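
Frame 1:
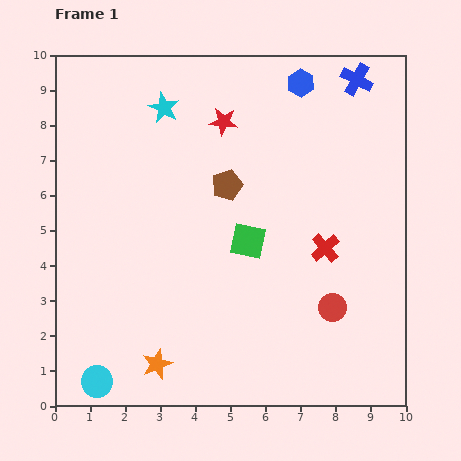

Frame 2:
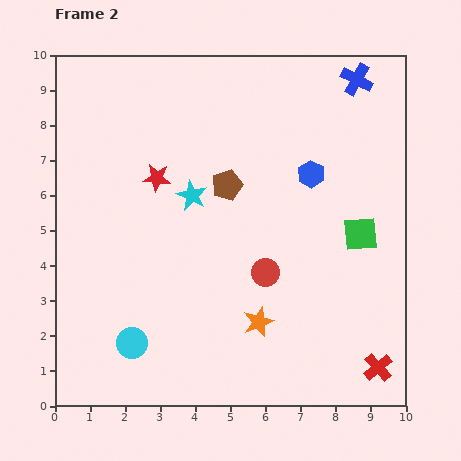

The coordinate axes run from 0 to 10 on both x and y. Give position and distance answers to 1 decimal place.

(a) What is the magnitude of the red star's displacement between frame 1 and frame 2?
2.5

The red star moved from (4.8, 8.1) to (2.9, 6.5), a distance of √(1.9² + 1.6²) ≈ 2.5.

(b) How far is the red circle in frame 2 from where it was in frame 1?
2.1

The red circle moved from (7.9, 2.8) to (6.0, 3.8), a distance of √(1.9² + 1.0²) ≈ 2.1.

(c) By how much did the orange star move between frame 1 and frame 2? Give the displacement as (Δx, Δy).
(2.9, 1.2)

The orange star was at (2.9, 1.2) in frame 1 and (5.8, 2.4) in frame 2.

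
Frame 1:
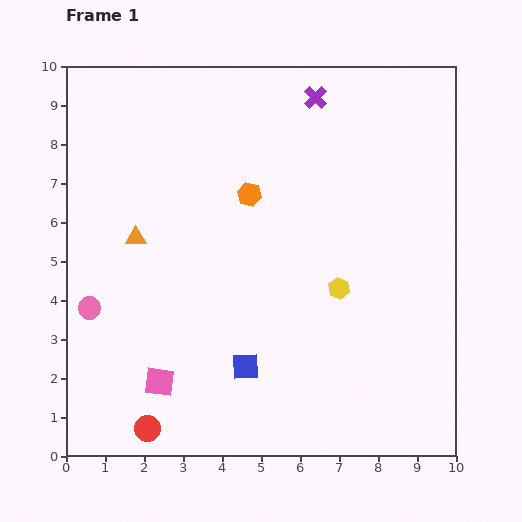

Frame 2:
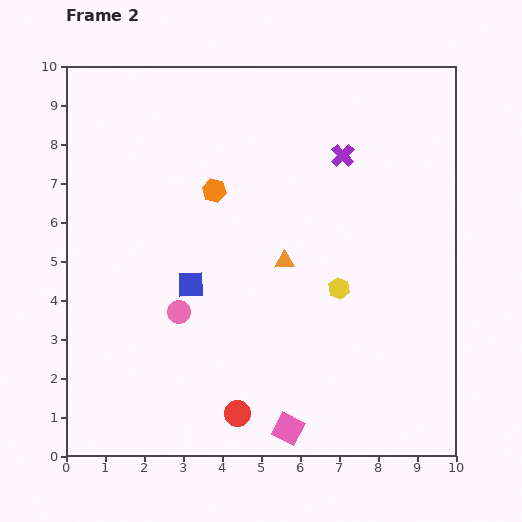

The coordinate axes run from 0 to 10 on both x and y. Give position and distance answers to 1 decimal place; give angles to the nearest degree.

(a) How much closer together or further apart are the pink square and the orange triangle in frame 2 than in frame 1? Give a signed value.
+0.6

Distance in frame 1: 3.7. Distance in frame 2: 4.3.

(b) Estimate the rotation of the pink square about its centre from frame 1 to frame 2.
20° clockwise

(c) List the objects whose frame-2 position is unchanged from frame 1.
the yellow hexagon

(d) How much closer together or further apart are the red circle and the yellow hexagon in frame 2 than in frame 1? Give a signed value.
-2.0

Distance in frame 1: 6.1. Distance in frame 2: 4.1.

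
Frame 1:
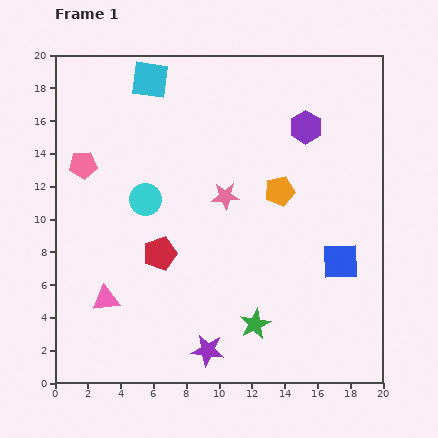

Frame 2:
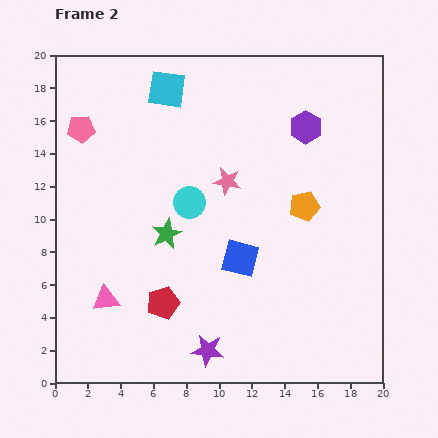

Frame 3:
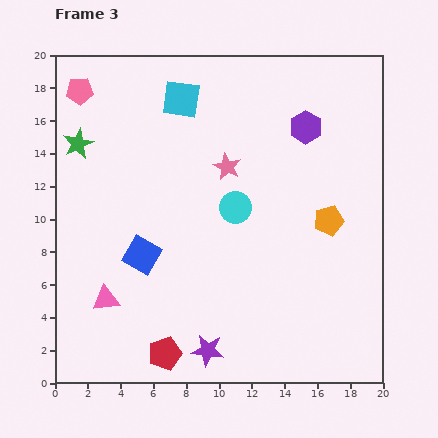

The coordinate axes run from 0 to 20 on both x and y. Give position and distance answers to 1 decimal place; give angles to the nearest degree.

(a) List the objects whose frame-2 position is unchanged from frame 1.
the purple hexagon, the purple star, the pink triangle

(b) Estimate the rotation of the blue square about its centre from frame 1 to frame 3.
32° clockwise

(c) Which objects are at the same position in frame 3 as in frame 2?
the purple hexagon, the purple star, the pink triangle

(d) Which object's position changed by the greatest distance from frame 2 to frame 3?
the green star

(moved 7.7; next 6.0)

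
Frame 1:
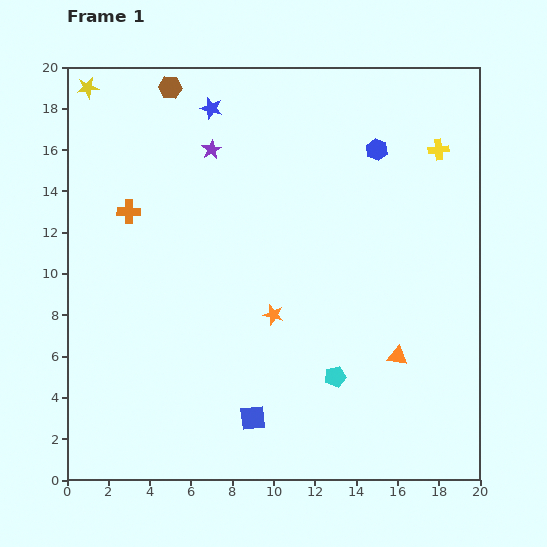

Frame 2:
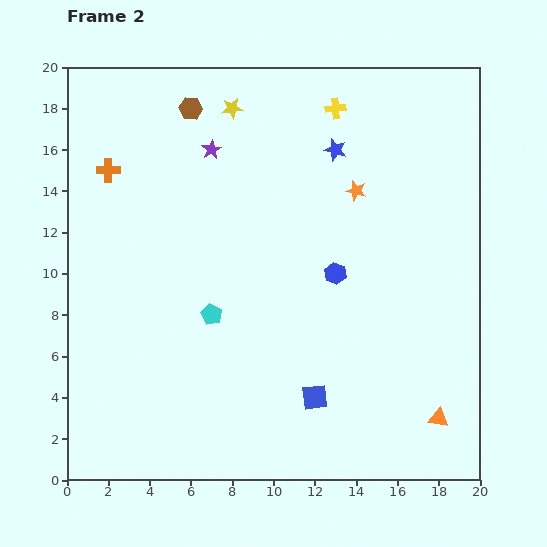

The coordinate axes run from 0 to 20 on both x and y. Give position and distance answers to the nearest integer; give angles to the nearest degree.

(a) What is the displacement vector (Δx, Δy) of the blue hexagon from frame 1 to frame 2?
(-2, -6)

The blue hexagon was at (15, 16) in frame 1 and (13, 10) in frame 2.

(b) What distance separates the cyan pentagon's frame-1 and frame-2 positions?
7

The cyan pentagon moved from (13, 5) to (7, 8), a distance of √(6² + 3²) ≈ 7.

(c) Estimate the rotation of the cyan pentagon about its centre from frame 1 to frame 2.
29° counter-clockwise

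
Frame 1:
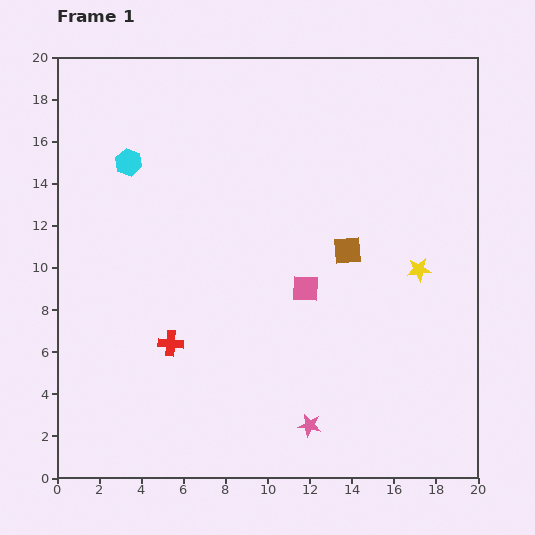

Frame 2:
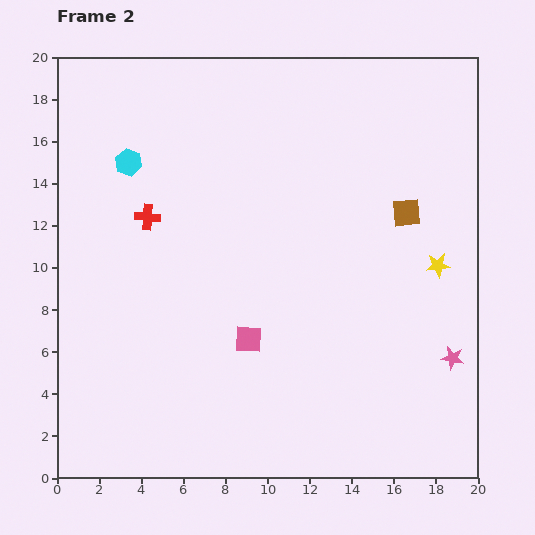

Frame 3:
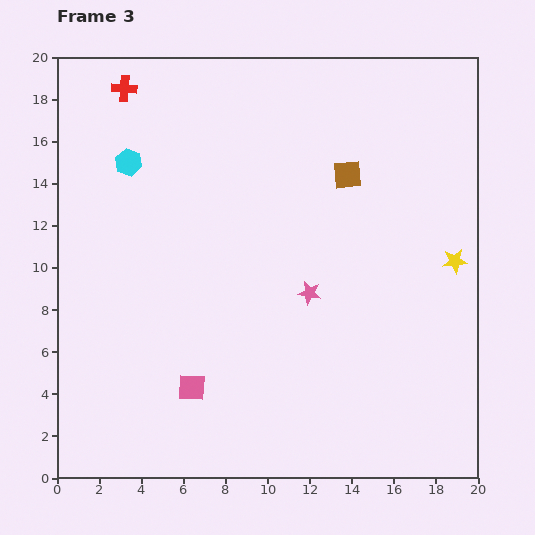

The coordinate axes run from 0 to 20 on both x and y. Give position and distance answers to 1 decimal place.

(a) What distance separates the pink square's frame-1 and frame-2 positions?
3.6

The pink square moved from (11.8, 9.0) to (9.1, 6.6), a distance of √(2.7² + 2.4²) ≈ 3.6.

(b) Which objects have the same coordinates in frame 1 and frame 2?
the cyan hexagon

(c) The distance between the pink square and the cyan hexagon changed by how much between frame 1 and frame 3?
+0.8

Distance in frame 1: 10.3. Distance in frame 3: 11.1.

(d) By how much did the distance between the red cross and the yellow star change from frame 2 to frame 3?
+3.7

Distance in frame 2: 14.0. Distance in frame 3: 17.7.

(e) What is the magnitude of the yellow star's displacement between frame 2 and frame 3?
0.8

The yellow star moved from (18.1, 10.1) to (18.9, 10.3), a distance of √(0.8² + 0.2²) ≈ 0.8.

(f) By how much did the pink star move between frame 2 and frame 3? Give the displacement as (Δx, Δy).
(-6.8, 3.1)

The pink star was at (18.8, 5.7) in frame 2 and (12.0, 8.8) in frame 3.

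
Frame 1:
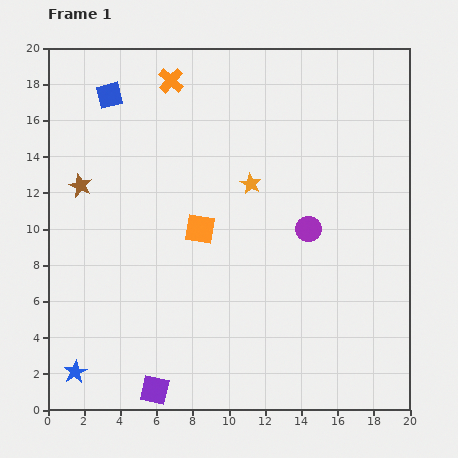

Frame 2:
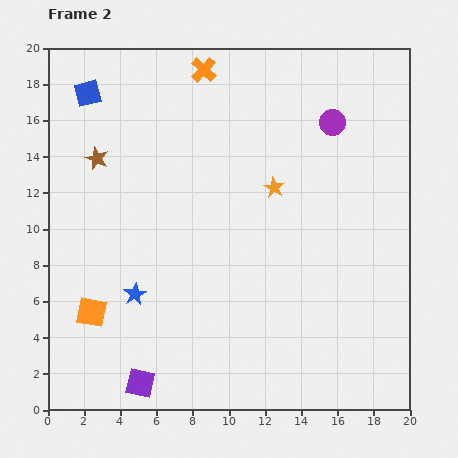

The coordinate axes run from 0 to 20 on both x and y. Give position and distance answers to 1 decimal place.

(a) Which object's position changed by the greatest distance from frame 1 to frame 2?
the orange square

(moved 7.6; next 6.0)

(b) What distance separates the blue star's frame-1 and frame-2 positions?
5.4

The blue star moved from (1.5, 2.1) to (4.8, 6.4), a distance of √(3.3² + 4.3²) ≈ 5.4.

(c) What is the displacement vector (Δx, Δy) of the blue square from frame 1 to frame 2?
(-1.2, 0.1)

The blue square was at (3.4, 17.4) in frame 1 and (2.2, 17.5) in frame 2.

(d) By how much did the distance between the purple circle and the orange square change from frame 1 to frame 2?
+10.9

Distance in frame 1: 6.0. Distance in frame 2: 16.9.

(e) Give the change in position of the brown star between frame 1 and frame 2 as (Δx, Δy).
(0.9, 1.5)

The brown star was at (1.8, 12.4) in frame 1 and (2.7, 13.9) in frame 2.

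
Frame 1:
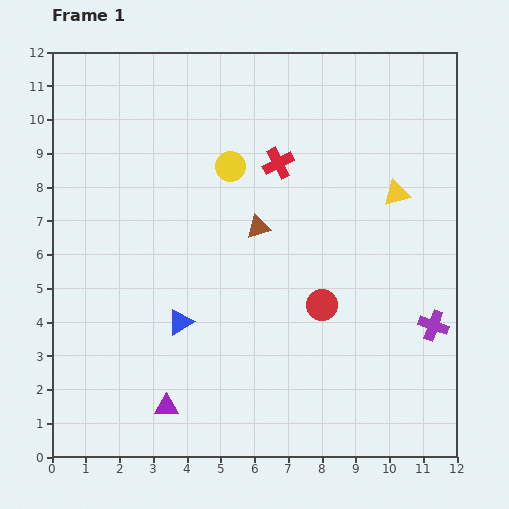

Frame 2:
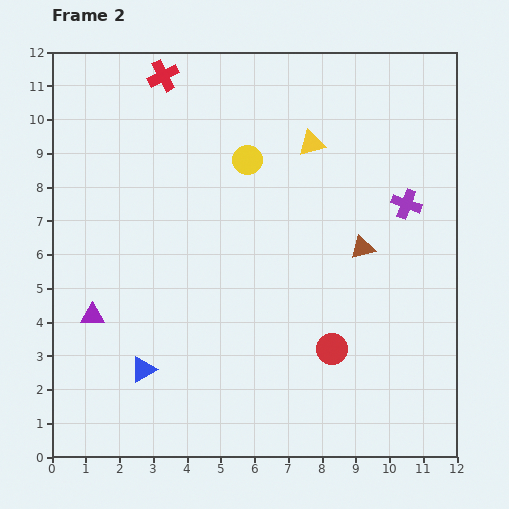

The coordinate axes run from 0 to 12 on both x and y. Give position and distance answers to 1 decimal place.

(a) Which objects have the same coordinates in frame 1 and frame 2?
none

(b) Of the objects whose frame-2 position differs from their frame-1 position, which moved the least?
the yellow circle

(moved 0.5)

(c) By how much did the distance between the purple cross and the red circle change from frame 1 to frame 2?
+1.4

Distance in frame 1: 3.4. Distance in frame 2: 4.8.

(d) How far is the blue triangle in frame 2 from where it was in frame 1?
1.8

The blue triangle moved from (3.8, 4.0) to (2.7, 2.6), a distance of √(1.1² + 1.4²) ≈ 1.8.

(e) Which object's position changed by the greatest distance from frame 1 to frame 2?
the red cross

(moved 4.3; next 3.7)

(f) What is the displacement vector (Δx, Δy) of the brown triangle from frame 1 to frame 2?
(3.1, -0.6)

The brown triangle was at (6.1, 6.8) in frame 1 and (9.2, 6.2) in frame 2.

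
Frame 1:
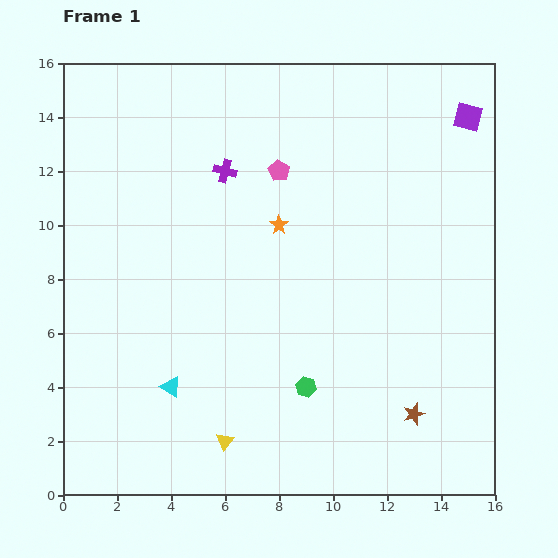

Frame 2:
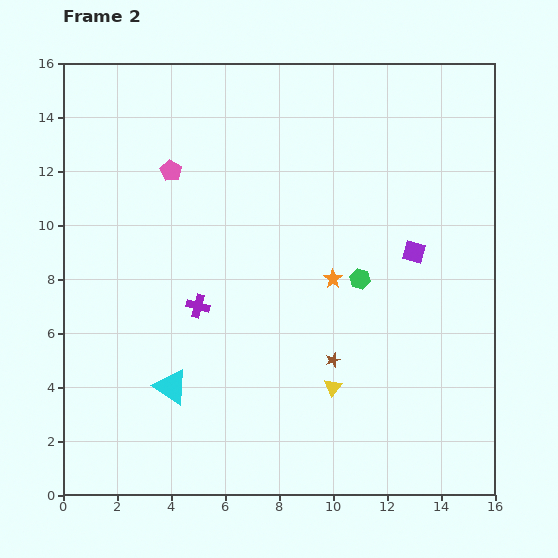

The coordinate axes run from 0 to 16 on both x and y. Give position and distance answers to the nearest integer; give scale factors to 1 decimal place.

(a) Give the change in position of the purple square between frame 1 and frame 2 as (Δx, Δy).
(-2, -5)

The purple square was at (15, 14) in frame 1 and (13, 9) in frame 2.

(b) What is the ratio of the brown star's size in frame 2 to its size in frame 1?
0.7×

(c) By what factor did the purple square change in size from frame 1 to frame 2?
0.8×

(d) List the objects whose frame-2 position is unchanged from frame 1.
the cyan triangle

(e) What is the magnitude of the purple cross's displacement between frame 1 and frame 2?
5

The purple cross moved from (6, 12) to (5, 7), a distance of √(1² + 5²) ≈ 5.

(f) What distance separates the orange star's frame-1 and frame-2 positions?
3

The orange star moved from (8, 10) to (10, 8), a distance of √(2² + 2²) ≈ 3.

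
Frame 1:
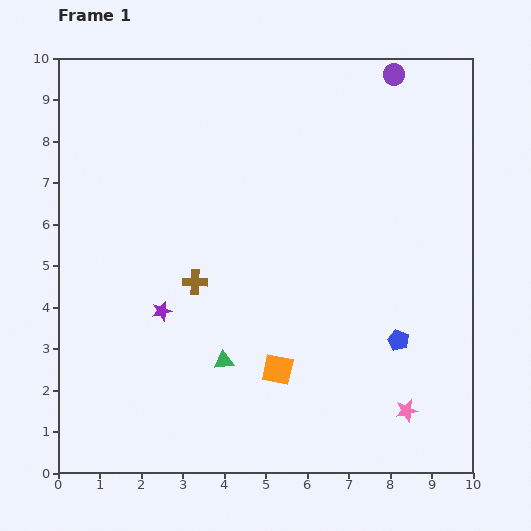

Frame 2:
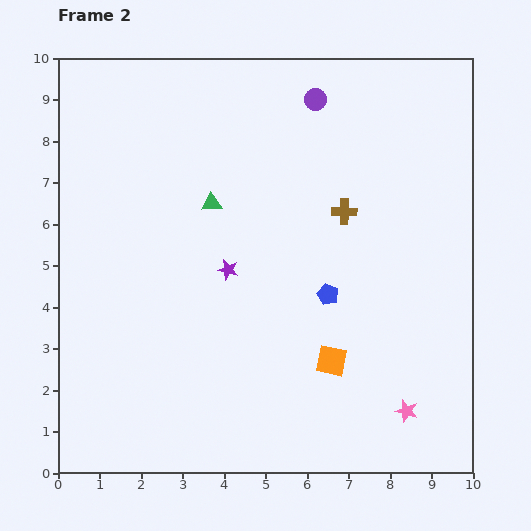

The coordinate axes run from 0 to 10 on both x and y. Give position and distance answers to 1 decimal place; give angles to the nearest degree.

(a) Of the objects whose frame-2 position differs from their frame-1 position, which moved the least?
the orange square

(moved 1.3)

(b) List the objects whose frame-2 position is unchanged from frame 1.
the pink star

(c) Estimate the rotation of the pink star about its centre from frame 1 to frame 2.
27° clockwise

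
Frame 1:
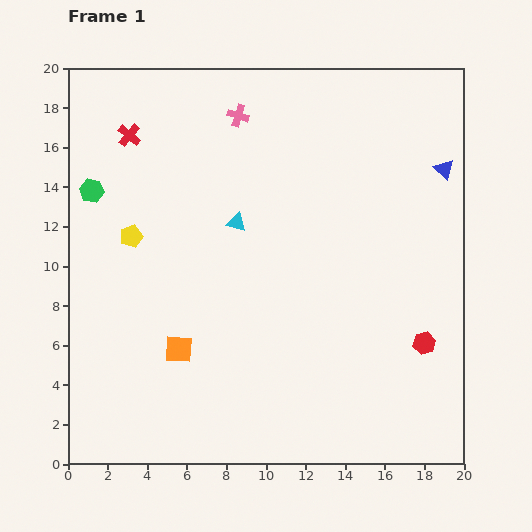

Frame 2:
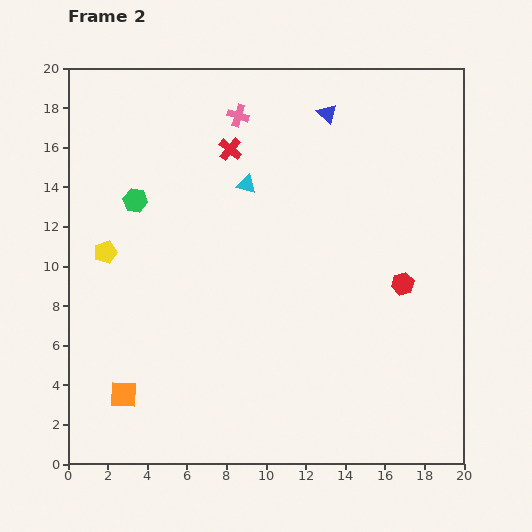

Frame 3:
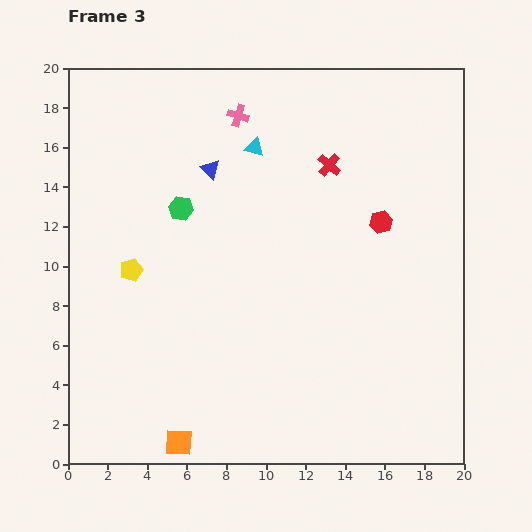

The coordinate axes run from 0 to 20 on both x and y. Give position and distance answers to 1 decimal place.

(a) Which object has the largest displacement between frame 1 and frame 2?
the blue triangle

(moved 6.5; next 5.1)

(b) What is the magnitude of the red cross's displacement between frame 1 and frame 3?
10.2

The red cross moved from (3.1, 16.6) to (13.2, 15.1), a distance of √(10.1² + 1.5²) ≈ 10.2.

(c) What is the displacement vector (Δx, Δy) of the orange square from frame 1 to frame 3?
(0.0, -4.7)

The orange square was at (5.6, 5.8) in frame 1 and (5.6, 1.1) in frame 3.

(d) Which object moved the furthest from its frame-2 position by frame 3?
the blue triangle

(moved 6.5; next 5.1)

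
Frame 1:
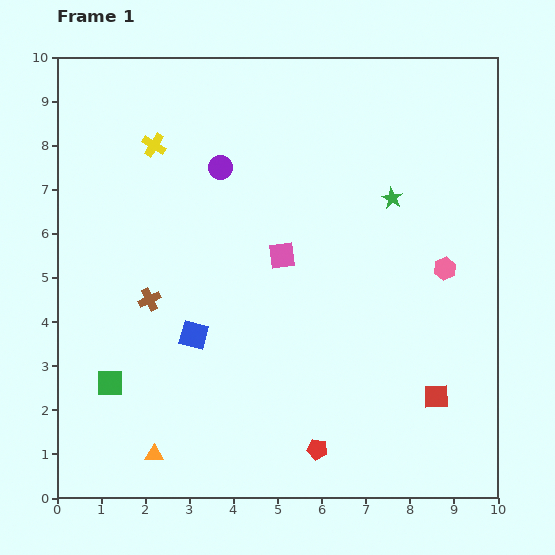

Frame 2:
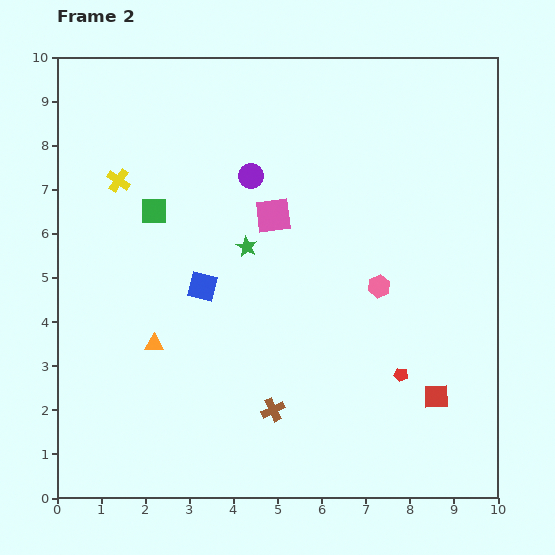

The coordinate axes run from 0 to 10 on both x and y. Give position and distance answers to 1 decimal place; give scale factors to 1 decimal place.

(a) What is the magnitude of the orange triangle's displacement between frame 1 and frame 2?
2.5

The orange triangle moved from (2.2, 1.0) to (2.2, 3.5), a distance of √(0.0² + 2.5²) ≈ 2.5.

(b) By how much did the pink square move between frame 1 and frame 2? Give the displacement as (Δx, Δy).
(-0.2, 0.9)

The pink square was at (5.1, 5.5) in frame 1 and (4.9, 6.4) in frame 2.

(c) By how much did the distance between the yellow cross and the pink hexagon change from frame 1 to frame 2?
-0.8

Distance in frame 1: 7.2. Distance in frame 2: 6.4.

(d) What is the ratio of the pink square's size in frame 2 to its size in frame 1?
1.3×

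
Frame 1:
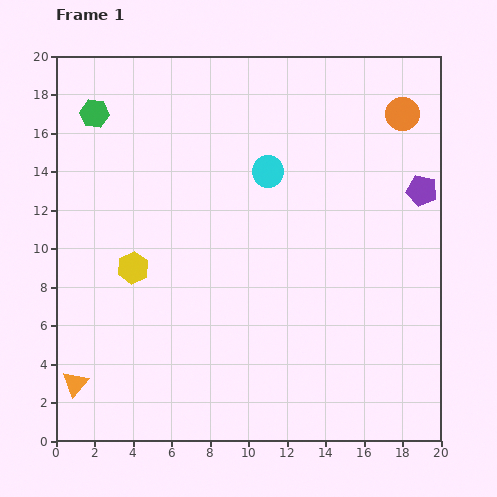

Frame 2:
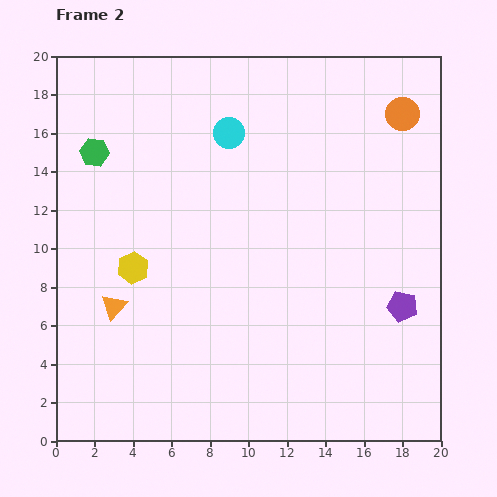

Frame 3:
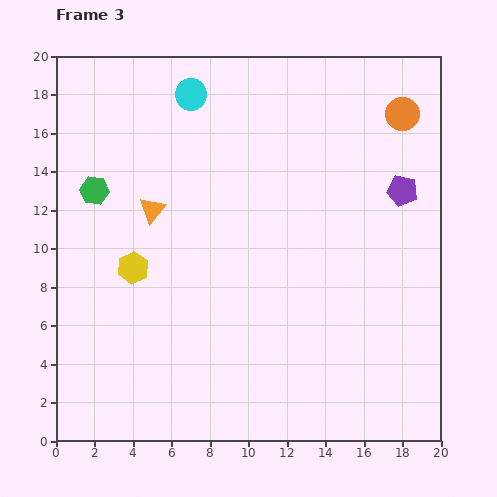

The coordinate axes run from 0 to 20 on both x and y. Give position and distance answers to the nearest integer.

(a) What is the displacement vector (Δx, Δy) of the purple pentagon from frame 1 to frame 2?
(-1, -6)

The purple pentagon was at (19, 13) in frame 1 and (18, 7) in frame 2.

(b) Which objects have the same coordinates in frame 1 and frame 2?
the orange circle, the yellow hexagon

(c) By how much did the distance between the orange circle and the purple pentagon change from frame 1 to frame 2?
+6

Distance in frame 1: 4. Distance in frame 2: 10.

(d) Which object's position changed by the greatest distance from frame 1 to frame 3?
the orange triangle

(moved 10; next 6)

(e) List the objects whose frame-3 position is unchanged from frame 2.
the orange circle, the yellow hexagon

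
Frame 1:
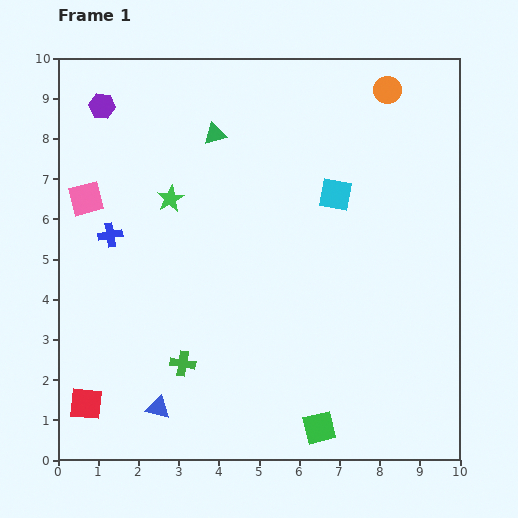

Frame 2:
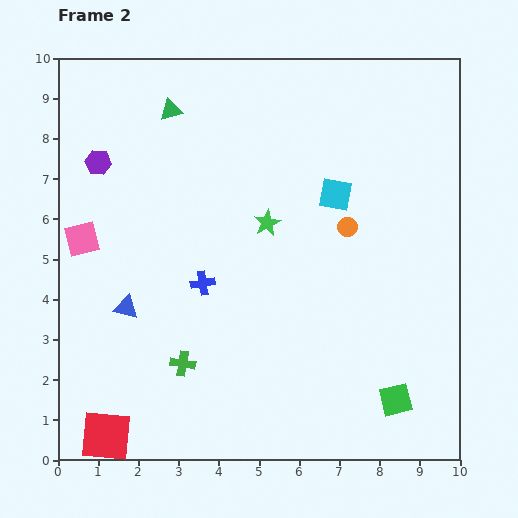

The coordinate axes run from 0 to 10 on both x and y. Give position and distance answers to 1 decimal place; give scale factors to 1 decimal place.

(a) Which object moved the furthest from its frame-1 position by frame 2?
the orange circle

(moved 3.5; next 2.6)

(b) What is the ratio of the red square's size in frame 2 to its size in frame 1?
1.6×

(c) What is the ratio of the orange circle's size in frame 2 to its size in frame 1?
0.7×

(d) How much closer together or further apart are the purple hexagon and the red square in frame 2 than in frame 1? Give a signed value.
-0.6

Distance in frame 1: 7.4. Distance in frame 2: 6.8.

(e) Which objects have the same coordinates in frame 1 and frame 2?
the cyan square, the green cross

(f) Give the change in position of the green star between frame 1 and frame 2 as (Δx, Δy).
(2.4, -0.6)

The green star was at (2.8, 6.5) in frame 1 and (5.2, 5.9) in frame 2.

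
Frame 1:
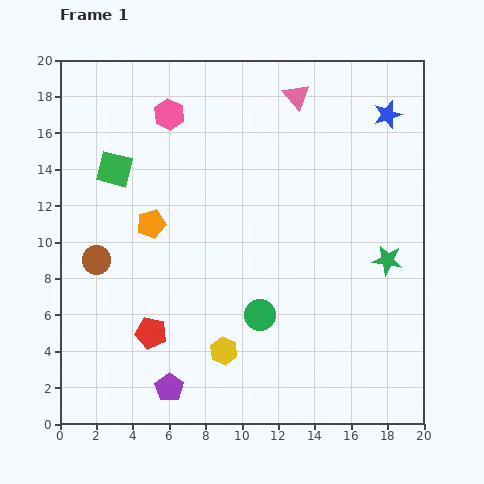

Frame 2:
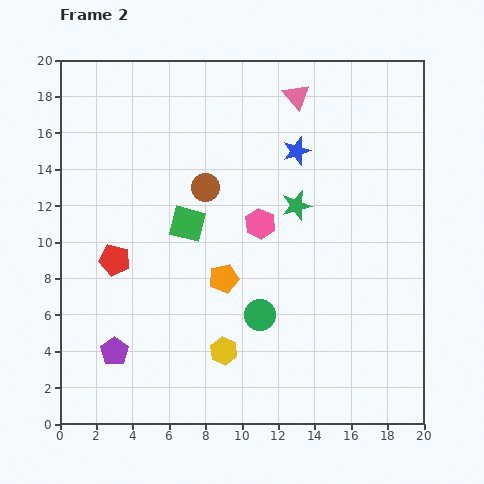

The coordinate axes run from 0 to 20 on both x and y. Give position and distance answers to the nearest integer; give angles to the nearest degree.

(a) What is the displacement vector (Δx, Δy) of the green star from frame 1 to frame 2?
(-5, 3)

The green star was at (18, 9) in frame 1 and (13, 12) in frame 2.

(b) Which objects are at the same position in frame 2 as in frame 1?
the yellow hexagon, the pink triangle, the green circle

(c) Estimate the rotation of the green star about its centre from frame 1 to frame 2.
24° counter-clockwise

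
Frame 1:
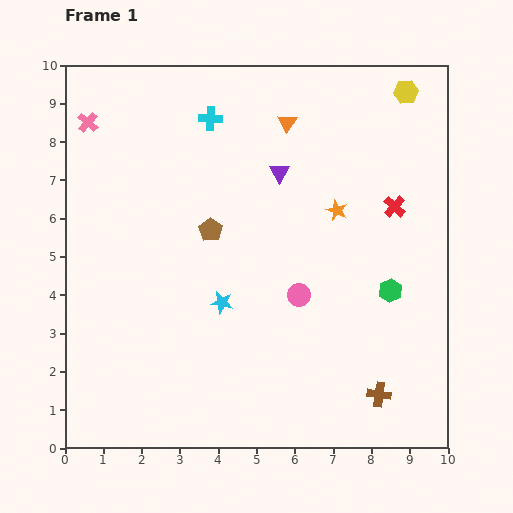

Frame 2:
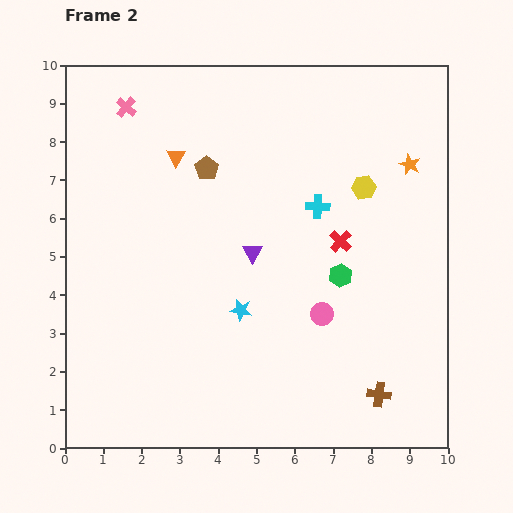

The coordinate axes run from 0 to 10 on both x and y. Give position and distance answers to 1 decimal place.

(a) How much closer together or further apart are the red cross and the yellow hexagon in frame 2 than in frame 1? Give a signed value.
-1.5

Distance in frame 1: 3.0. Distance in frame 2: 1.5.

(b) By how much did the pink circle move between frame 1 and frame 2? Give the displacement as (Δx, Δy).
(0.6, -0.5)

The pink circle was at (6.1, 4.0) in frame 1 and (6.7, 3.5) in frame 2.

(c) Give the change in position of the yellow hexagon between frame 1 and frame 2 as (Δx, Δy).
(-1.1, -2.5)

The yellow hexagon was at (8.9, 9.3) in frame 1 and (7.8, 6.8) in frame 2.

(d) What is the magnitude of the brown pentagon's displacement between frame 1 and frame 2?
1.6

The brown pentagon moved from (3.8, 5.7) to (3.7, 7.3), a distance of √(0.1² + 1.6²) ≈ 1.6.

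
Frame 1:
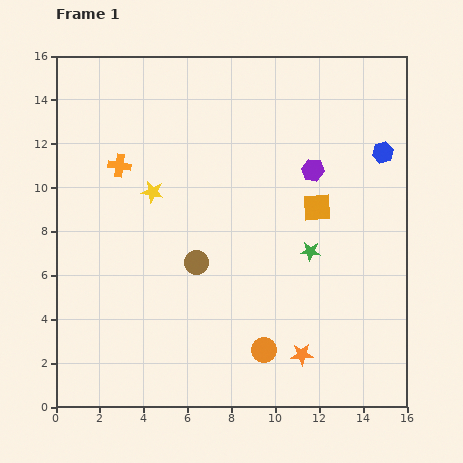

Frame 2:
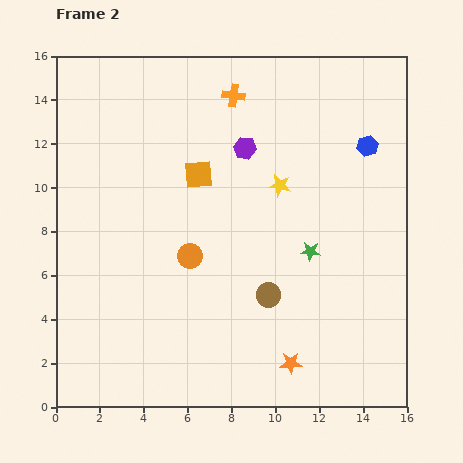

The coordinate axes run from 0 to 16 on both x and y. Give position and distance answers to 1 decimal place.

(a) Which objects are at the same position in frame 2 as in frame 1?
the green star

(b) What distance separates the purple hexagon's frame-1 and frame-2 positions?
3.3

The purple hexagon moved from (11.7, 10.8) to (8.6, 11.8), a distance of √(3.1² + 1.0²) ≈ 3.3.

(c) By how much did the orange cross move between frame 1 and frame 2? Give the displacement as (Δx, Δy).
(5.2, 3.2)

The orange cross was at (2.9, 11.0) in frame 1 and (8.1, 14.2) in frame 2.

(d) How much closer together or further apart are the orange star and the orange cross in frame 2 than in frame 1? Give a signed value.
+0.5

Distance in frame 1: 12.0. Distance in frame 2: 12.5.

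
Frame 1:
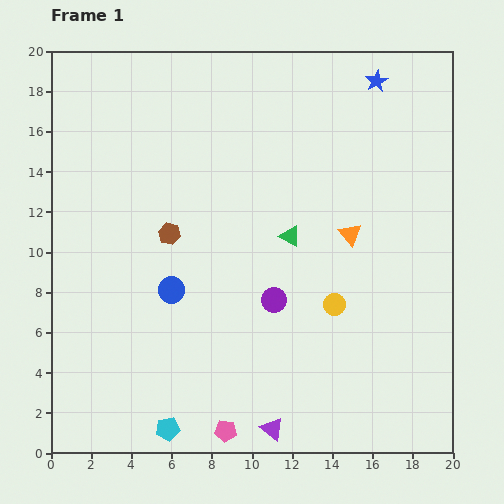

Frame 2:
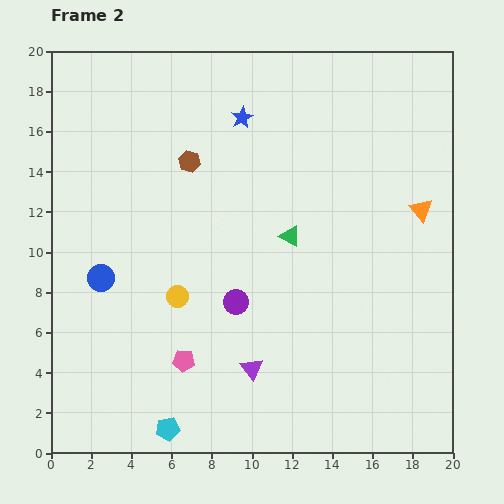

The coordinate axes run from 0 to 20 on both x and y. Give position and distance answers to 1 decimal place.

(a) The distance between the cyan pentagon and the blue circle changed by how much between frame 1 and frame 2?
+1.3

Distance in frame 1: 6.9. Distance in frame 2: 8.2.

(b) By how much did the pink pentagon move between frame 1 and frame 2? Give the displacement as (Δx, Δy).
(-2.1, 3.5)

The pink pentagon was at (8.7, 1.1) in frame 1 and (6.6, 4.6) in frame 2.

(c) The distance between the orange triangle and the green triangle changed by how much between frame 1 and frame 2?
+3.6

Distance in frame 1: 3.0. Distance in frame 2: 6.6.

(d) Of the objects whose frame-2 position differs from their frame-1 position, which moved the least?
the purple circle

(moved 1.9)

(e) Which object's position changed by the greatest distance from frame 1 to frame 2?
the yellow circle

(moved 7.8; next 6.9)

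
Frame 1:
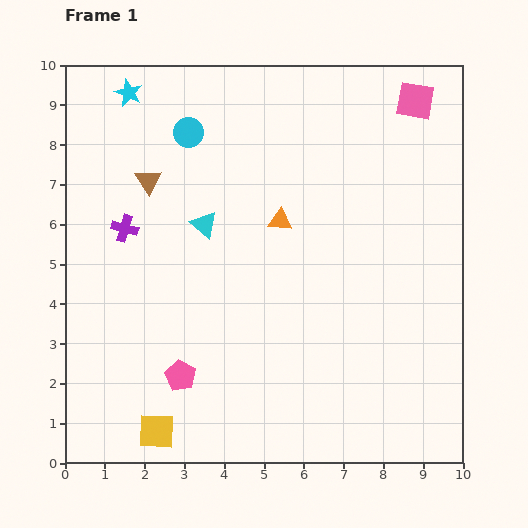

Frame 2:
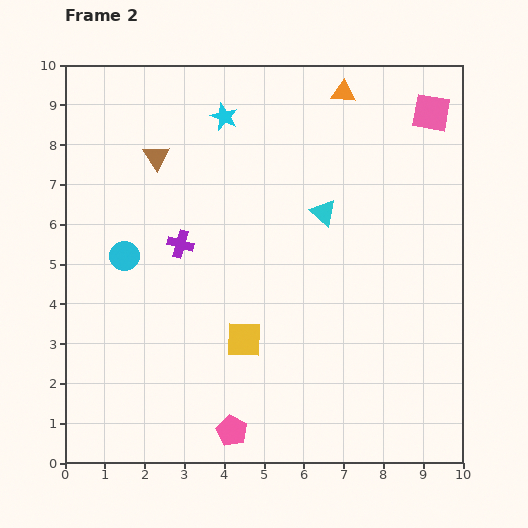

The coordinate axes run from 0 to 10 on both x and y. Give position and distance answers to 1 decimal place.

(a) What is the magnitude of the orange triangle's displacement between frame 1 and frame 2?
3.6

The orange triangle moved from (5.4, 6.1) to (7.0, 9.3), a distance of √(1.6² + 3.2²) ≈ 3.6.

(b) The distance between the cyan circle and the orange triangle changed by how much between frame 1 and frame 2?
+3.7

Distance in frame 1: 3.2. Distance in frame 2: 6.9.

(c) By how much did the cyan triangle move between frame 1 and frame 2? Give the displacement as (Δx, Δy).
(3.0, 0.3)

The cyan triangle was at (3.5, 6.0) in frame 1 and (6.5, 6.3) in frame 2.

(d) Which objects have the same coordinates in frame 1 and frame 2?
none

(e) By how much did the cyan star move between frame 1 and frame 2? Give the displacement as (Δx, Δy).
(2.4, -0.6)

The cyan star was at (1.6, 9.3) in frame 1 and (4.0, 8.7) in frame 2.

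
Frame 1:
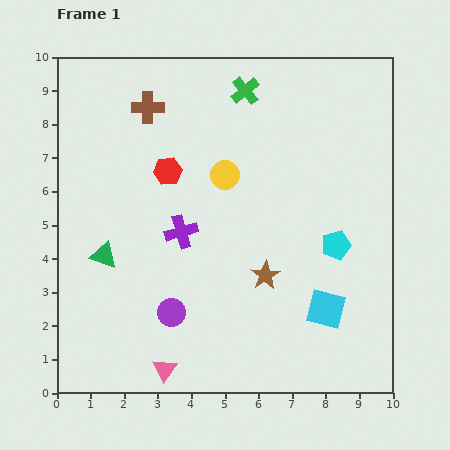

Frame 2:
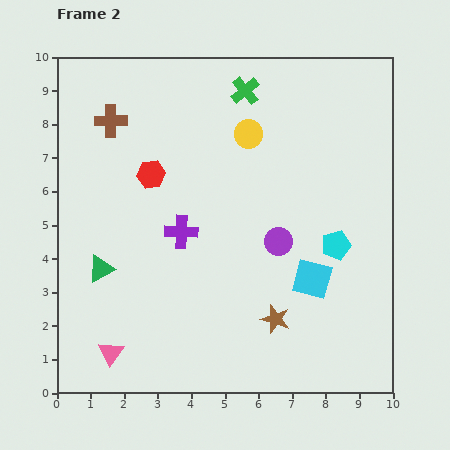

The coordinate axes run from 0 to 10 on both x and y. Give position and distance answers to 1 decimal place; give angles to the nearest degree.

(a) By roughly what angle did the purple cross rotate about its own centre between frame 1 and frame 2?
19° clockwise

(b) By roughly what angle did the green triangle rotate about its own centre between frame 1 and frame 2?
46° counter-clockwise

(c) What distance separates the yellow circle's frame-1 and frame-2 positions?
1.4

The yellow circle moved from (5.0, 6.5) to (5.7, 7.7), a distance of √(0.7² + 1.2²) ≈ 1.4.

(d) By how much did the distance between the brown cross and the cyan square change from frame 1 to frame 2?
-0.4

Distance in frame 1: 8.0. Distance in frame 2: 7.6.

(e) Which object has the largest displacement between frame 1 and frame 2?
the purple circle

(moved 3.8; next 1.7)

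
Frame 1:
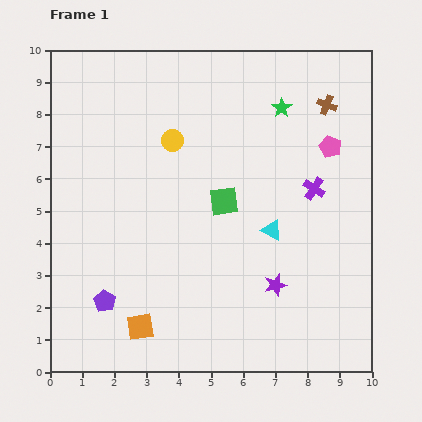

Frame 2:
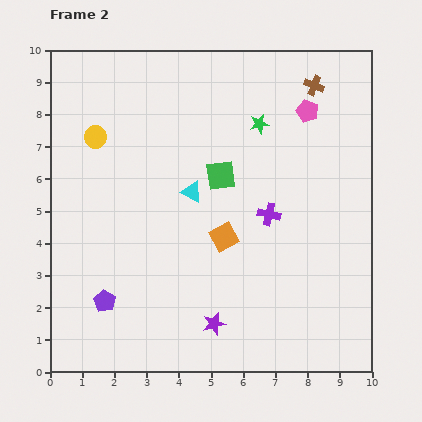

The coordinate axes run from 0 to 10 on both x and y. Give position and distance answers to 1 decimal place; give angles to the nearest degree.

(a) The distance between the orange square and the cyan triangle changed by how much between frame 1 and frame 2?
-3.4

Distance in frame 1: 5.1. Distance in frame 2: 1.7.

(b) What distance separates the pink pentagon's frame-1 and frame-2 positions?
1.3

The pink pentagon moved from (8.7, 7.0) to (8.0, 8.1), a distance of √(0.7² + 1.1²) ≈ 1.3.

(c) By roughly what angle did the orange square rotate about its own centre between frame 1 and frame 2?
19° counter-clockwise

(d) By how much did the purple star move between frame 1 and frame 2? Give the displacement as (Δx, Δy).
(-1.9, -1.2)

The purple star was at (7.0, 2.7) in frame 1 and (5.1, 1.5) in frame 2.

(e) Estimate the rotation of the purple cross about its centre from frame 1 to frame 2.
20° counter-clockwise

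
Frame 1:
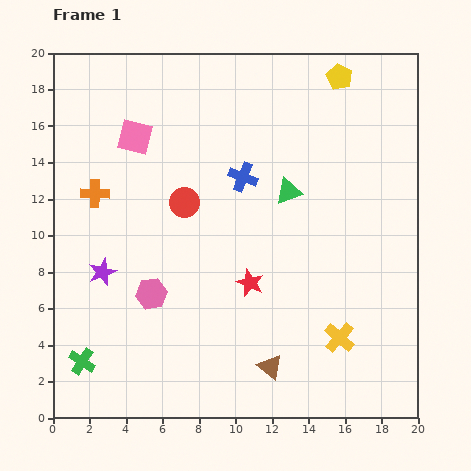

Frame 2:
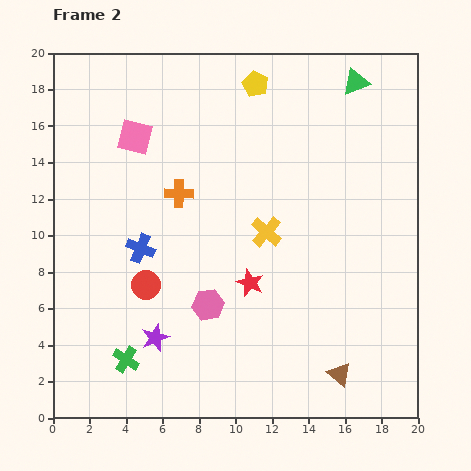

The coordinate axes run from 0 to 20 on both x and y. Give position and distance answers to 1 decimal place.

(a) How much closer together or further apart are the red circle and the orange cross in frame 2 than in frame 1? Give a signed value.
+0.4

Distance in frame 1: 4.9. Distance in frame 2: 5.3.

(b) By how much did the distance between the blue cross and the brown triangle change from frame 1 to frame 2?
+2.4

Distance in frame 1: 10.5. Distance in frame 2: 12.9.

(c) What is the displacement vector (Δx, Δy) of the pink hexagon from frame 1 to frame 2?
(3.1, -0.6)

The pink hexagon was at (5.4, 6.8) in frame 1 and (8.5, 6.2) in frame 2.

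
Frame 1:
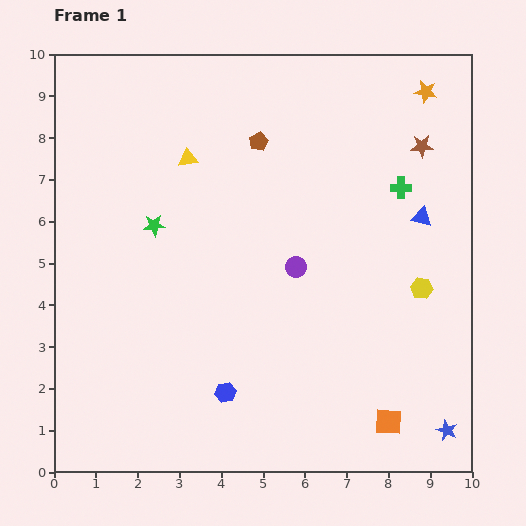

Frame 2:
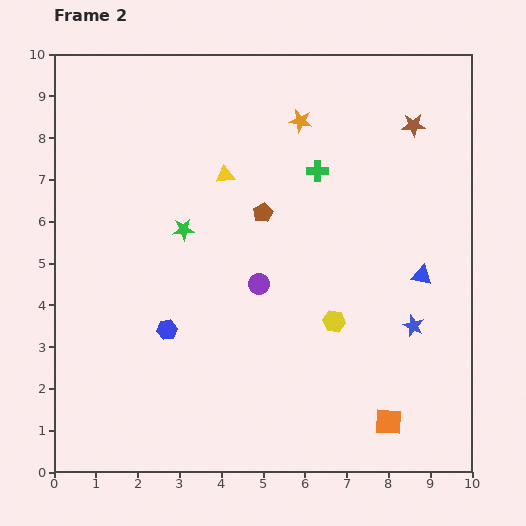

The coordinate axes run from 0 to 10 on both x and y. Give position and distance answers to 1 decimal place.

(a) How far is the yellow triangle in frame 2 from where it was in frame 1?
1.0

The yellow triangle moved from (3.2, 7.5) to (4.1, 7.1), a distance of √(0.9² + 0.4²) ≈ 1.0.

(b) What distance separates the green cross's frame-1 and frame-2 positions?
2.0

The green cross moved from (8.3, 6.8) to (6.3, 7.2), a distance of √(2.0² + 0.4²) ≈ 2.0.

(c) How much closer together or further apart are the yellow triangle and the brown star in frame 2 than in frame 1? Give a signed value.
-0.9

Distance in frame 1: 5.6. Distance in frame 2: 4.7.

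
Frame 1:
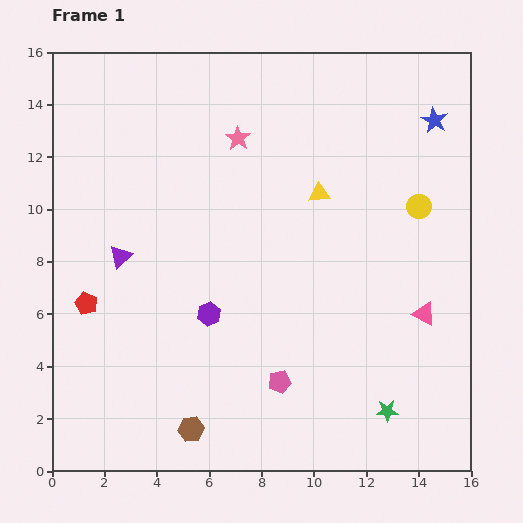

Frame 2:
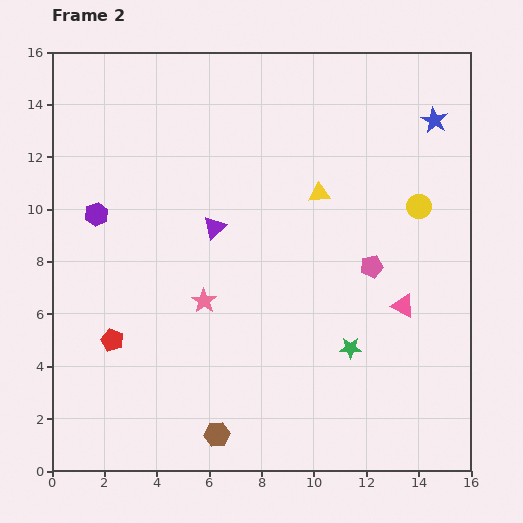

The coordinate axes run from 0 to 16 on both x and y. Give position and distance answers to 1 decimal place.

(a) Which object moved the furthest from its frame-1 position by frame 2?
the pink star

(moved 6.3; next 5.7)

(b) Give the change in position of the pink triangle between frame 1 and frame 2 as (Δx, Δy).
(-0.8, 0.3)

The pink triangle was at (14.2, 6.0) in frame 1 and (13.4, 6.3) in frame 2.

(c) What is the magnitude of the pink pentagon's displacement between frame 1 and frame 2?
5.6

The pink pentagon moved from (8.7, 3.4) to (12.2, 7.8), a distance of √(3.5² + 4.4²) ≈ 5.6.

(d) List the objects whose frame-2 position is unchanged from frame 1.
the yellow triangle, the blue star, the yellow circle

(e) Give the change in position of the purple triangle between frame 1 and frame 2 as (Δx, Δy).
(3.6, 1.1)

The purple triangle was at (2.6, 8.2) in frame 1 and (6.2, 9.3) in frame 2.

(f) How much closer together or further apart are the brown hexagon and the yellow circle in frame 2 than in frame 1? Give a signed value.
-0.6

Distance in frame 1: 12.2. Distance in frame 2: 11.6.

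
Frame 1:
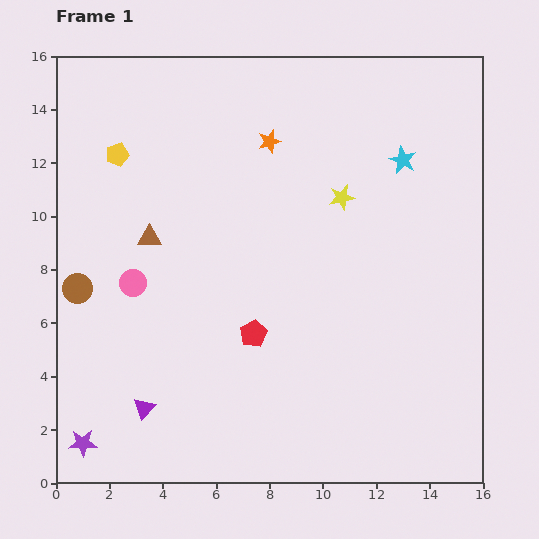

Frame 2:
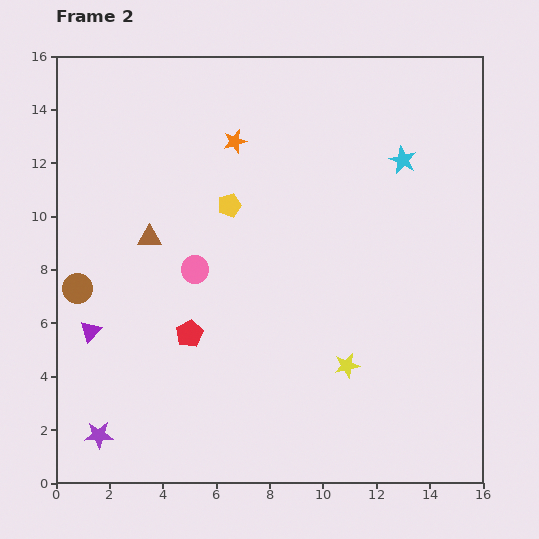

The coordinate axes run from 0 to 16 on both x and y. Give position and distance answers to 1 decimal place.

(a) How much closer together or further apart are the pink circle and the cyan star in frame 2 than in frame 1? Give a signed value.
-2.3

Distance in frame 1: 11.1. Distance in frame 2: 8.8.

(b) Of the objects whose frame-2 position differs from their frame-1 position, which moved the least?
the purple star

(moved 0.7)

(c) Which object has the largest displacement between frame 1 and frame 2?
the yellow star

(moved 6.3; next 4.6)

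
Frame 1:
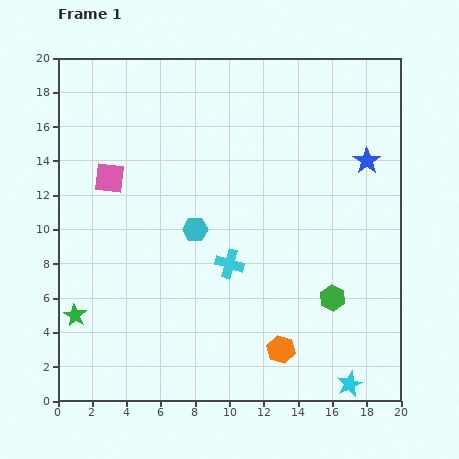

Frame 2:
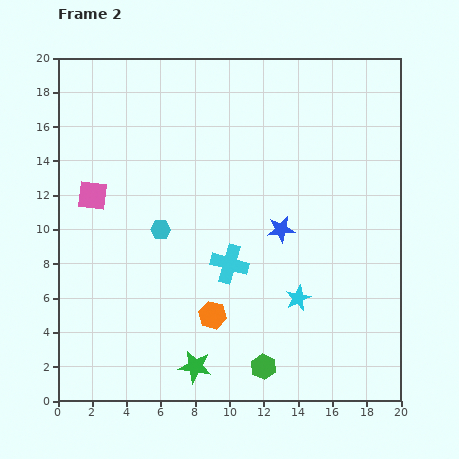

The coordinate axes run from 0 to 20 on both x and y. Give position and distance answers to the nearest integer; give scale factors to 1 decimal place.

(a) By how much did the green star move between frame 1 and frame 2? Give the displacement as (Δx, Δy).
(7, -3)

The green star was at (1, 5) in frame 1 and (8, 2) in frame 2.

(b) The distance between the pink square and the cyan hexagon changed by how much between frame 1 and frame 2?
-2

Distance in frame 1: 6. Distance in frame 2: 4.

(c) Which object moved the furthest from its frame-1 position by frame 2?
the green star

(moved 8; next 6)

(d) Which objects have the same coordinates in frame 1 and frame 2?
the cyan cross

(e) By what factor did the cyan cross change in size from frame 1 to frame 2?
1.3×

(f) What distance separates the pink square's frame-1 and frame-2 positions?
1

The pink square moved from (3, 13) to (2, 12), a distance of √(1² + 1²) ≈ 1.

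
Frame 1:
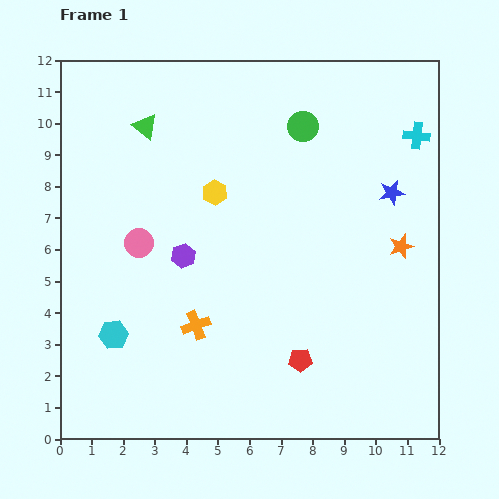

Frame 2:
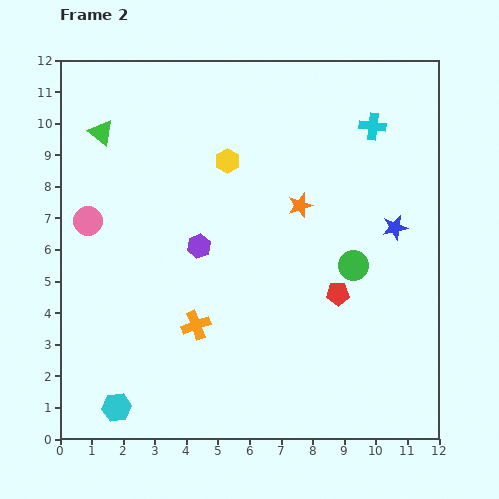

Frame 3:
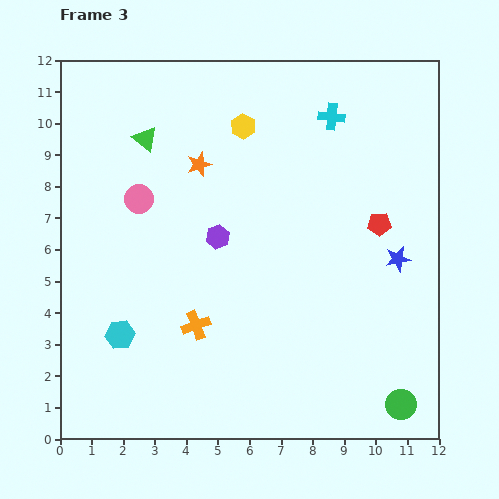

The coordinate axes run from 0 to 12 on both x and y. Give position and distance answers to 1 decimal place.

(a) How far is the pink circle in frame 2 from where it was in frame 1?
1.7

The pink circle moved from (2.5, 6.2) to (0.9, 6.9), a distance of √(1.6² + 0.7²) ≈ 1.7.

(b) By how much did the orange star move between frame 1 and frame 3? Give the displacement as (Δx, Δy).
(-6.4, 2.6)

The orange star was at (10.8, 6.1) in frame 1 and (4.4, 8.7) in frame 3.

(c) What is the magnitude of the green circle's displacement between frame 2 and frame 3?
4.6

The green circle moved from (9.3, 5.5) to (10.8, 1.1), a distance of √(1.5² + 4.4²) ≈ 4.6.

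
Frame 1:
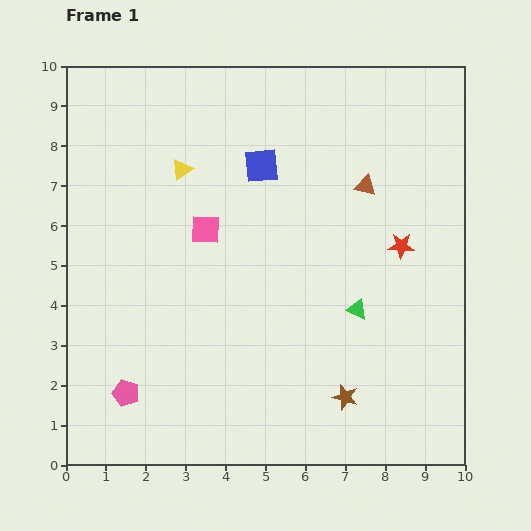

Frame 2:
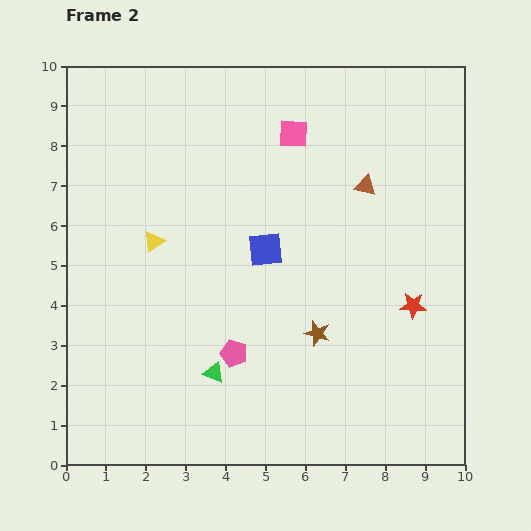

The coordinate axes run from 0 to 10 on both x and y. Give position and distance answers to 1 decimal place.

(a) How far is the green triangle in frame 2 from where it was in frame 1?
3.9

The green triangle moved from (7.3, 3.9) to (3.7, 2.3), a distance of √(3.6² + 1.6²) ≈ 3.9.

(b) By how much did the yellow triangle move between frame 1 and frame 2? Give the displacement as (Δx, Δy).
(-0.7, -1.8)

The yellow triangle was at (2.9, 7.4) in frame 1 and (2.2, 5.6) in frame 2.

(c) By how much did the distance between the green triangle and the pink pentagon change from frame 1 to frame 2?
-5.5

Distance in frame 1: 6.2. Distance in frame 2: 0.7.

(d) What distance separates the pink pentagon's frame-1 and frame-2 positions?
2.9

The pink pentagon moved from (1.5, 1.8) to (4.2, 2.8), a distance of √(2.7² + 1.0²) ≈ 2.9.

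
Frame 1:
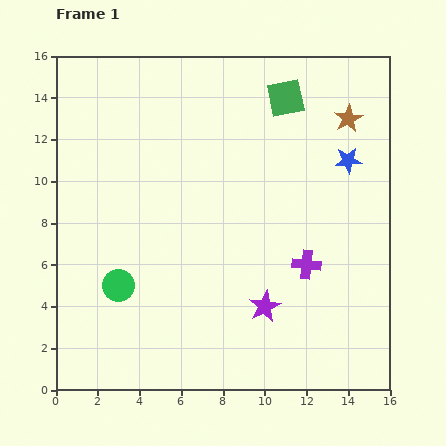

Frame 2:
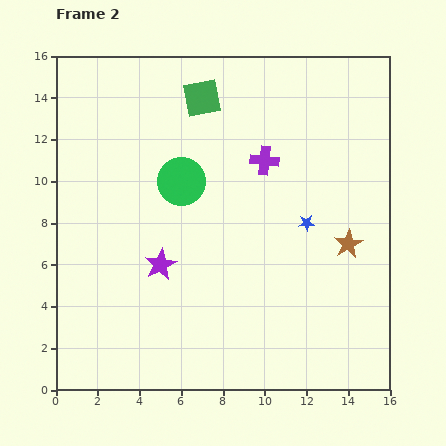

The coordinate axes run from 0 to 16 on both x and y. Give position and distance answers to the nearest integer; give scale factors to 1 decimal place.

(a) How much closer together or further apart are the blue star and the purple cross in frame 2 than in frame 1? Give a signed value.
-1

Distance in frame 1: 5. Distance in frame 2: 4.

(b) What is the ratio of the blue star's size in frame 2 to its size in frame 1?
0.6×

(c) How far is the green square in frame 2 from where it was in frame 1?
4

The green square moved from (11, 14) to (7, 14), a distance of √(4² + 0²) ≈ 4.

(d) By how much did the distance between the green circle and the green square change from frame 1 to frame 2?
-8

Distance in frame 1: 12. Distance in frame 2: 4.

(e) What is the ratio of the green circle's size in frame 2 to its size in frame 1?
1.5×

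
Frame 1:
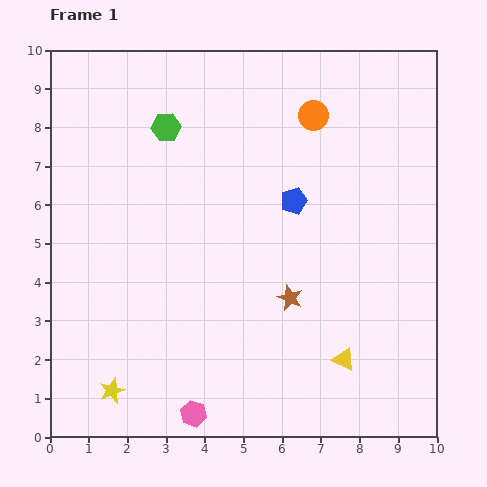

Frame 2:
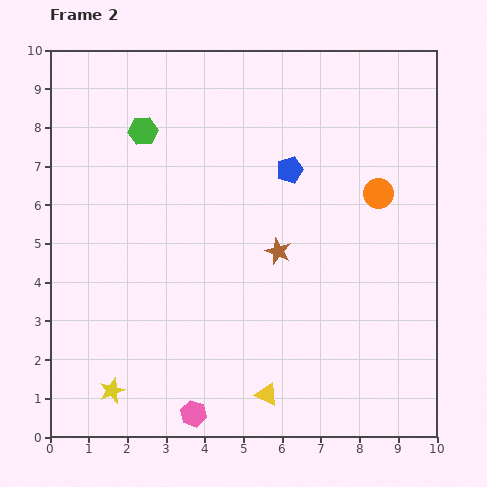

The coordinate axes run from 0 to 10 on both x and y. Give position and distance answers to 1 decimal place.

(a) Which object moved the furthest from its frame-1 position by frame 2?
the orange circle

(moved 2.6; next 2.2)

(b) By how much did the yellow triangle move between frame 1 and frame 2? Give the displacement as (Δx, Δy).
(-2.0, -0.9)

The yellow triangle was at (7.6, 2.0) in frame 1 and (5.6, 1.1) in frame 2.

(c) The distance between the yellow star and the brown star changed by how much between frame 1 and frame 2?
+0.4

Distance in frame 1: 5.2. Distance in frame 2: 5.6.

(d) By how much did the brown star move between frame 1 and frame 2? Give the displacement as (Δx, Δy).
(-0.3, 1.2)

The brown star was at (6.2, 3.6) in frame 1 and (5.9, 4.8) in frame 2.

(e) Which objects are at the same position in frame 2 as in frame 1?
the yellow star, the pink hexagon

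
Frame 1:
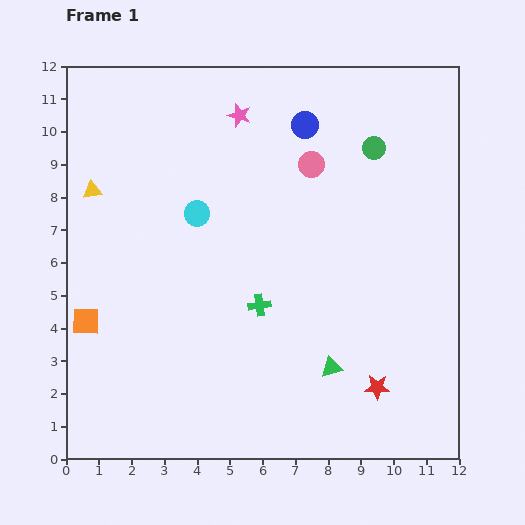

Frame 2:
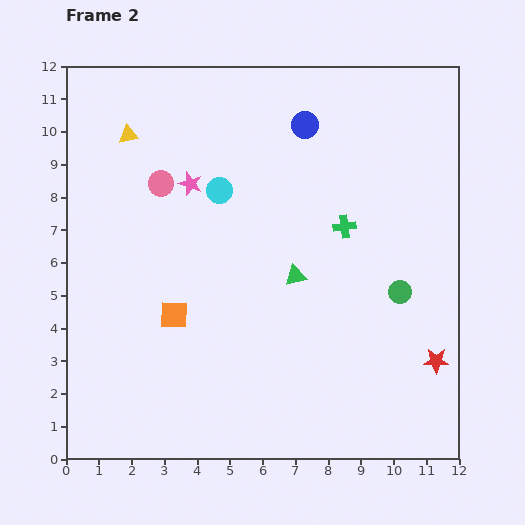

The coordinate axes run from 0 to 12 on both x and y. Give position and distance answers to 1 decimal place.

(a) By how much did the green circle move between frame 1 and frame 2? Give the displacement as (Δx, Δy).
(0.8, -4.4)

The green circle was at (9.4, 9.5) in frame 1 and (10.2, 5.1) in frame 2.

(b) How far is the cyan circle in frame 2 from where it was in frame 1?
1.0

The cyan circle moved from (4.0, 7.5) to (4.7, 8.2), a distance of √(0.7² + 0.7²) ≈ 1.0.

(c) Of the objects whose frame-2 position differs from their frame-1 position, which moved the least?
the cyan circle

(moved 1.0)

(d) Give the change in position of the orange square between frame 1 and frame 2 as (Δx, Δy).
(2.7, 0.2)

The orange square was at (0.6, 4.2) in frame 1 and (3.3, 4.4) in frame 2.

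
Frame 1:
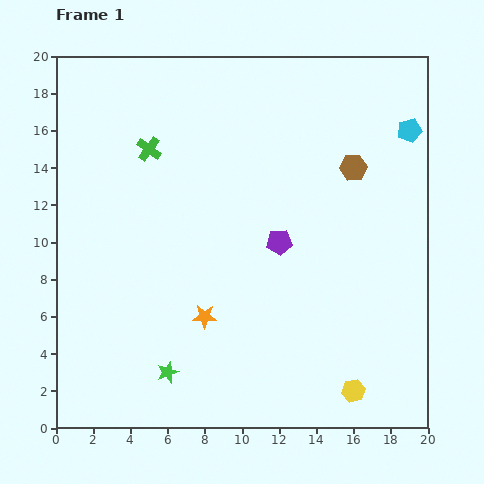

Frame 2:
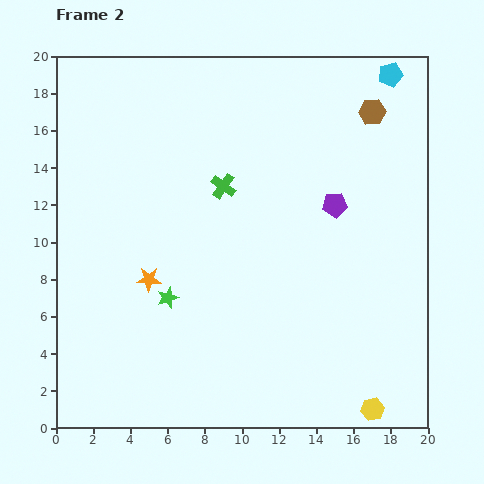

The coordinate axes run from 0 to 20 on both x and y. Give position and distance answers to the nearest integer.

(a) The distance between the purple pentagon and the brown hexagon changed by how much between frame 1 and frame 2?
-1

Distance in frame 1: 6. Distance in frame 2: 5.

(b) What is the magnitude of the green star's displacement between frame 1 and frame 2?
4

The green star moved from (6, 3) to (6, 7), a distance of √(0² + 4²) ≈ 4.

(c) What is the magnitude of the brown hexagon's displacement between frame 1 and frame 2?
3

The brown hexagon moved from (16, 14) to (17, 17), a distance of √(1² + 3²) ≈ 3.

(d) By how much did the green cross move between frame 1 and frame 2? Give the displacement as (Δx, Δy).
(4, -2)

The green cross was at (5, 15) in frame 1 and (9, 13) in frame 2.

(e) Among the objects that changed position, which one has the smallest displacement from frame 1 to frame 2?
the yellow hexagon

(moved 1)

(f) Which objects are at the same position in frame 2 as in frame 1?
none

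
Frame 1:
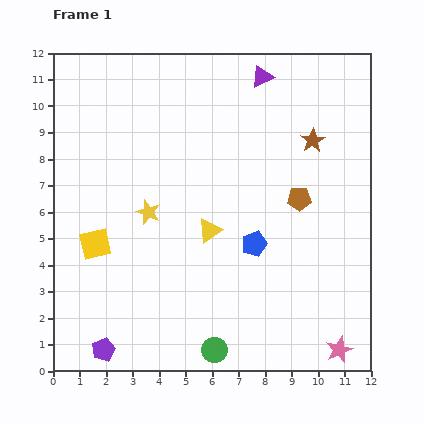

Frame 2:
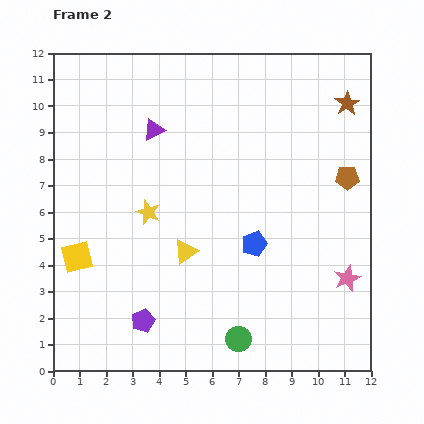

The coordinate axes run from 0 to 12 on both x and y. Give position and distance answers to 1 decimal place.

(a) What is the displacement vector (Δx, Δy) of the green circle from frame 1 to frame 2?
(0.9, 0.4)

The green circle was at (6.1, 0.8) in frame 1 and (7.0, 1.2) in frame 2.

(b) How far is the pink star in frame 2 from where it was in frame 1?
2.7

The pink star moved from (10.8, 0.8) to (11.1, 3.5), a distance of √(0.3² + 2.7²) ≈ 2.7.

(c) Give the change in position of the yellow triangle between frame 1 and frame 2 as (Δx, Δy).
(-0.9, -0.8)

The yellow triangle was at (5.9, 5.3) in frame 1 and (5.0, 4.5) in frame 2.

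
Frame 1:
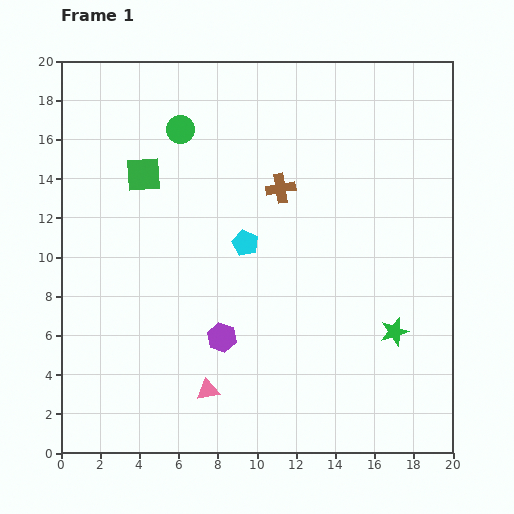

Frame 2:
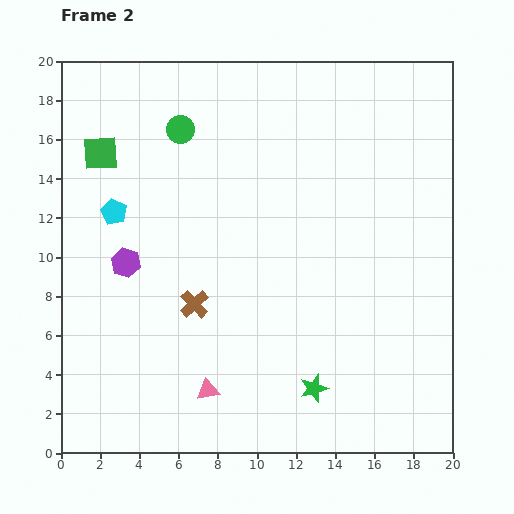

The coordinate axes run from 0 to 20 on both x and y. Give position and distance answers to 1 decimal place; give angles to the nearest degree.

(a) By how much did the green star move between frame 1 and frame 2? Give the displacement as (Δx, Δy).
(-4.1, -2.9)

The green star was at (17.0, 6.2) in frame 1 and (12.9, 3.3) in frame 2.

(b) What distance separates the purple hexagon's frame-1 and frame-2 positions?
6.2

The purple hexagon moved from (8.2, 5.9) to (3.3, 9.7), a distance of √(4.9² + 3.8²) ≈ 6.2.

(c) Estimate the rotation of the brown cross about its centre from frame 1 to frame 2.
32° counter-clockwise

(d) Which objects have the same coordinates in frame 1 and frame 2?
the pink triangle, the green circle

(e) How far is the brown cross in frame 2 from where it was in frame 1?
7.4

The brown cross moved from (11.2, 13.5) to (6.8, 7.6), a distance of √(4.4² + 5.9²) ≈ 7.4.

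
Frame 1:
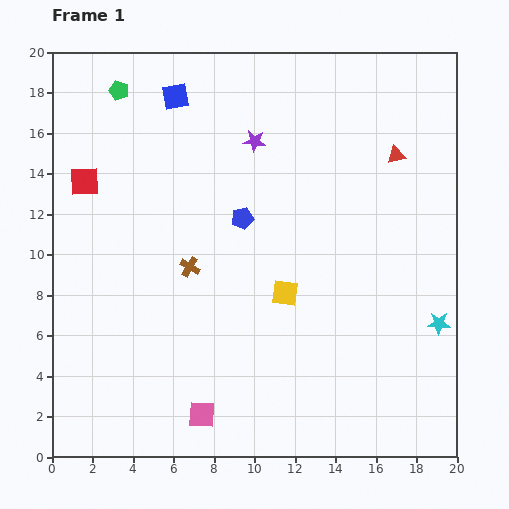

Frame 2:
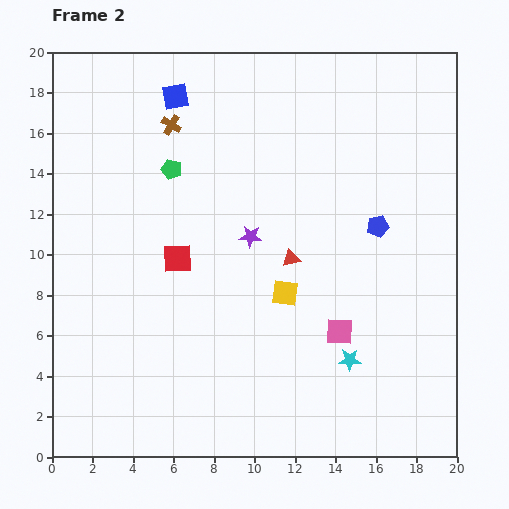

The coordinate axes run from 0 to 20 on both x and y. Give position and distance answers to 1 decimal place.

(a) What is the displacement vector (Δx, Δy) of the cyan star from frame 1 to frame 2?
(-4.4, -1.8)

The cyan star was at (19.1, 6.6) in frame 1 and (14.7, 4.8) in frame 2.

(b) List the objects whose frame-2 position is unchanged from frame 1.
the yellow square, the blue square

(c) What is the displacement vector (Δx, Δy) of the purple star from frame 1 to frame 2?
(-0.2, -4.7)

The purple star was at (10.0, 15.6) in frame 1 and (9.8, 10.9) in frame 2.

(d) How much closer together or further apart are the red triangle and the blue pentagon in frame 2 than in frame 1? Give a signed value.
-3.6

Distance in frame 1: 8.2. Distance in frame 2: 4.6.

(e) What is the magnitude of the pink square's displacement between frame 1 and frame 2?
7.9

The pink square moved from (7.4, 2.1) to (14.2, 6.2), a distance of √(6.8² + 4.1²) ≈ 7.9.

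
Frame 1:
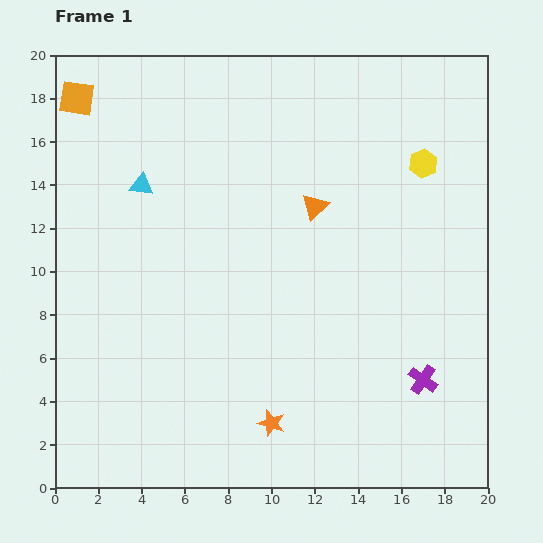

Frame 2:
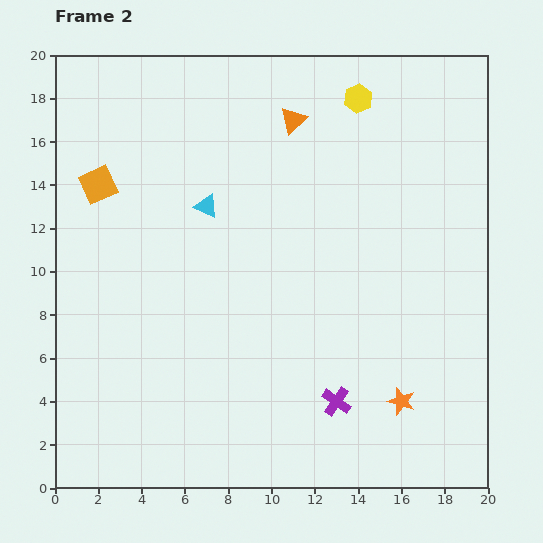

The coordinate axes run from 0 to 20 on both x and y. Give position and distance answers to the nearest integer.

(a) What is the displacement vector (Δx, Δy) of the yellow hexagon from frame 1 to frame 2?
(-3, 3)

The yellow hexagon was at (17, 15) in frame 1 and (14, 18) in frame 2.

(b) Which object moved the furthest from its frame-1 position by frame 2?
the orange star

(moved 6; next 4)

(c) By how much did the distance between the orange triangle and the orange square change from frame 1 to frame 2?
-3

Distance in frame 1: 12. Distance in frame 2: 9.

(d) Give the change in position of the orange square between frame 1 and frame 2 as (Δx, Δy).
(1, -4)

The orange square was at (1, 18) in frame 1 and (2, 14) in frame 2.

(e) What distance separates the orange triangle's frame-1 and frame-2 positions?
4

The orange triangle moved from (12, 13) to (11, 17), a distance of √(1² + 4²) ≈ 4.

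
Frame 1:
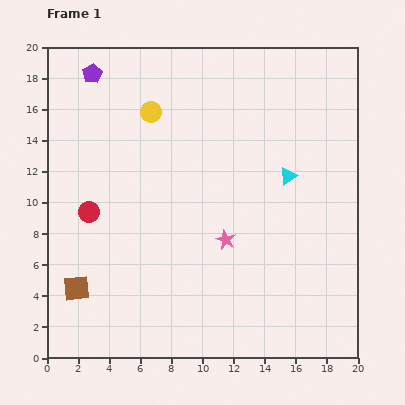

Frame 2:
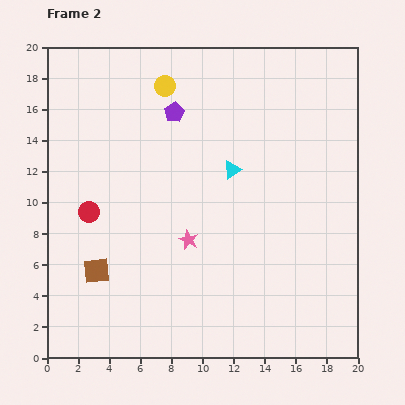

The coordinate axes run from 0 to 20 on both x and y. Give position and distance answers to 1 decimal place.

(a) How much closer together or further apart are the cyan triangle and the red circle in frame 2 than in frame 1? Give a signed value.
-3.4

Distance in frame 1: 13.0. Distance in frame 2: 9.6.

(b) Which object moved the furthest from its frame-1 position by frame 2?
the purple pentagon

(moved 5.9; next 3.6)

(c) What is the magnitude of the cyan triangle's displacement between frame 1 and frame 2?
3.6

The cyan triangle moved from (15.5, 11.7) to (11.9, 12.1), a distance of √(3.6² + 0.4²) ≈ 3.6.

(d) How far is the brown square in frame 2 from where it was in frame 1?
1.7

The brown square moved from (1.9, 4.5) to (3.2, 5.6), a distance of √(1.3² + 1.1²) ≈ 1.7.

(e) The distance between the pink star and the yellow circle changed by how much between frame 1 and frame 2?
+0.5

Distance in frame 1: 9.5. Distance in frame 2: 10.0.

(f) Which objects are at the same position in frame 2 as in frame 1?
the red circle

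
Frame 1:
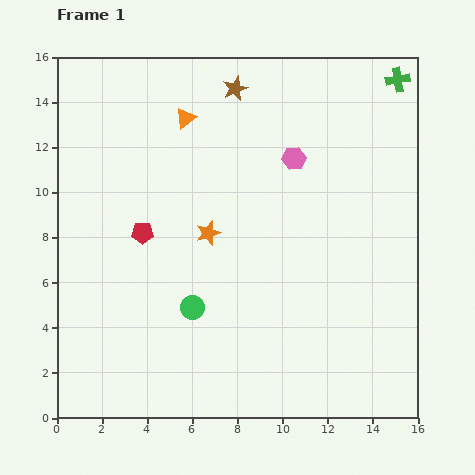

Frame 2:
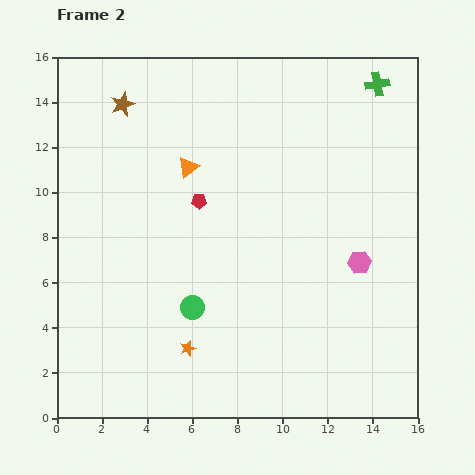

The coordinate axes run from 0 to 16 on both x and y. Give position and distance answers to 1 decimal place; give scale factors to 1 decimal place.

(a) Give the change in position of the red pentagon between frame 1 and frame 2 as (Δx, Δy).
(2.5, 1.4)

The red pentagon was at (3.8, 8.2) in frame 1 and (6.3, 9.6) in frame 2.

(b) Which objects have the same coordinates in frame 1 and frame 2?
the green circle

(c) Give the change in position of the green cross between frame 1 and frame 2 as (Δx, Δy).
(-0.9, -0.2)

The green cross was at (15.1, 15.0) in frame 1 and (14.2, 14.8) in frame 2.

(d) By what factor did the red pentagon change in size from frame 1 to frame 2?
0.7×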